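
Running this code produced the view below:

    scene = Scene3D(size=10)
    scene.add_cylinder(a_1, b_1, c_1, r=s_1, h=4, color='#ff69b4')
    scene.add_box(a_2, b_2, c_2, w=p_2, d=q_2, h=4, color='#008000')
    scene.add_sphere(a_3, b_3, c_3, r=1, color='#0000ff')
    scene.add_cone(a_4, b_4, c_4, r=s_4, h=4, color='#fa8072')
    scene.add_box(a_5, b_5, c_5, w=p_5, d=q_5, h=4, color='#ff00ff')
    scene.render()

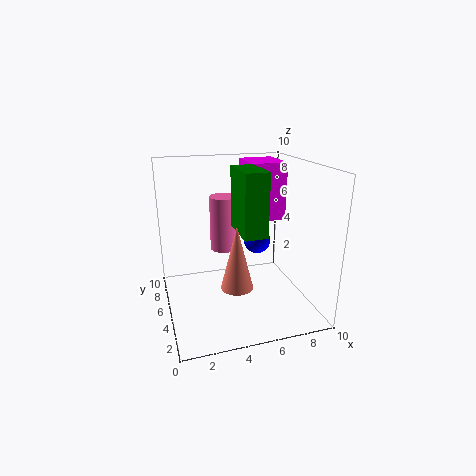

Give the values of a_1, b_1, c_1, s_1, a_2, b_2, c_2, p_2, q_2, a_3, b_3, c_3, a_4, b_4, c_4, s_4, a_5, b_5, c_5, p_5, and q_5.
a_1 = 4.5; b_1 = 7; c_1 = 3.5; s_1 = 1; a_2 = 4.5; b_2 = 2; c_2 = 6; p_2 = 1.5; q_2 = 3; a_3 = 7; b_3 = 6.5; c_3 = 4; a_4 = 4; b_4 = 2; c_4 = 3; s_4 = 1; a_5 = 6; b_5 = 5; c_5 = 6; p_5 = 2.5; q_5 = 3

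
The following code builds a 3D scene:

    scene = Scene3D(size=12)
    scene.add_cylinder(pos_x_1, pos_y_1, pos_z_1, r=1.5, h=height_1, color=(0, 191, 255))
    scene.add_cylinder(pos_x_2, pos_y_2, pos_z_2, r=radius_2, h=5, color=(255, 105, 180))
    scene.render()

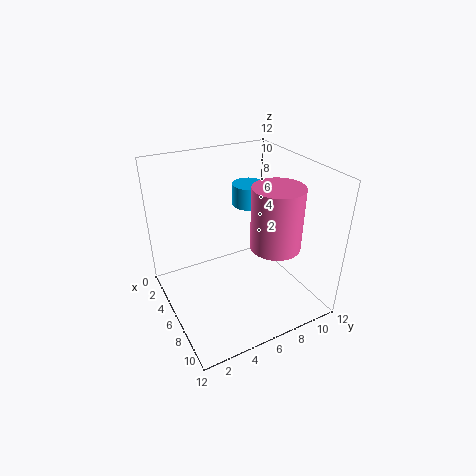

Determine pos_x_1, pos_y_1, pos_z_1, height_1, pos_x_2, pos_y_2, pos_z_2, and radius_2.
pos_x_1 = 2.5, pos_y_1 = 9, pos_z_1 = 7, height_1 = 2, pos_x_2 = 8.5, pos_y_2 = 8, pos_z_2 = 6, radius_2 = 2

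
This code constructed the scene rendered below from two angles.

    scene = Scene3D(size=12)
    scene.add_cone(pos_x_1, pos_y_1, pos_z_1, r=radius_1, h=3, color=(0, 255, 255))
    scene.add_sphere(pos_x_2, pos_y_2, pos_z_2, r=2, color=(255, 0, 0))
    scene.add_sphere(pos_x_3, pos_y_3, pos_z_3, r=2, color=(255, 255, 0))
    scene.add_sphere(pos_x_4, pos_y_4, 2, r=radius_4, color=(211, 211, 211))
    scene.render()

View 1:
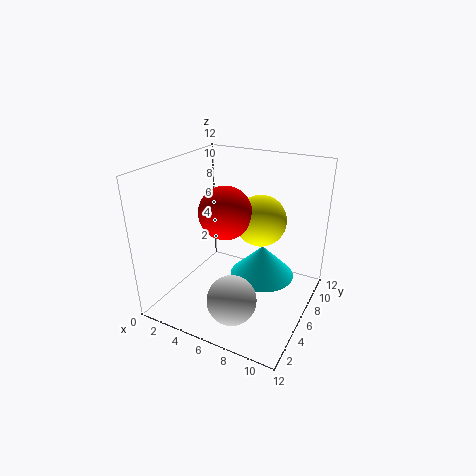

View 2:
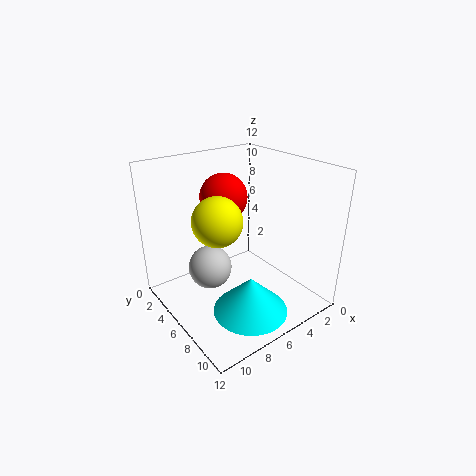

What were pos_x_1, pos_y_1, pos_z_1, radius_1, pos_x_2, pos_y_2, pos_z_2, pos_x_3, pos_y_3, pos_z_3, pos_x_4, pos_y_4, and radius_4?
pos_x_1 = 7, pos_y_1 = 9, pos_z_1 = 1, radius_1 = 3, pos_x_2 = 6, pos_y_2 = 4, pos_z_2 = 9, pos_x_3 = 8, pos_y_3 = 6, pos_z_3 = 8, pos_x_4 = 7, pos_y_4 = 3, radius_4 = 2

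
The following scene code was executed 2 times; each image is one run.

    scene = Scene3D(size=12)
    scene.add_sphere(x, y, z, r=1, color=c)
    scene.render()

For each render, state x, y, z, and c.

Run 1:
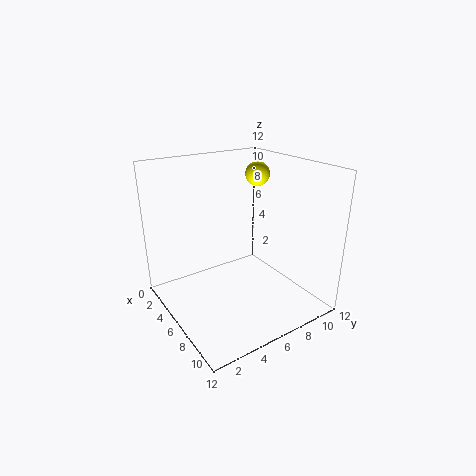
x = 5.5; y = 8.25; z = 11; c = 'yellow'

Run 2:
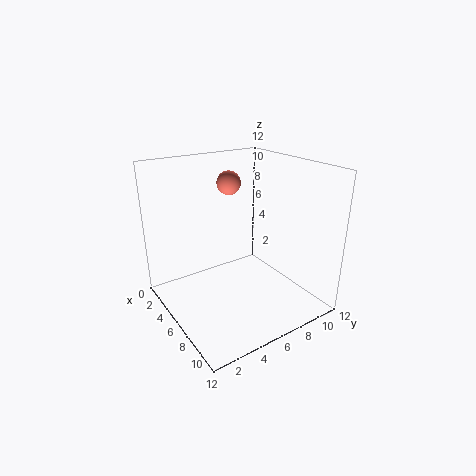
x = 4.25; y = 6.25; z = 10.25; c = 'salmon'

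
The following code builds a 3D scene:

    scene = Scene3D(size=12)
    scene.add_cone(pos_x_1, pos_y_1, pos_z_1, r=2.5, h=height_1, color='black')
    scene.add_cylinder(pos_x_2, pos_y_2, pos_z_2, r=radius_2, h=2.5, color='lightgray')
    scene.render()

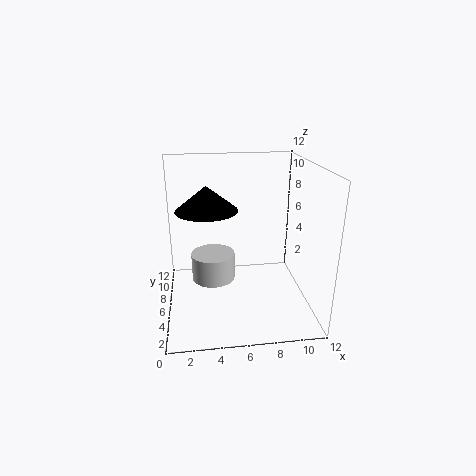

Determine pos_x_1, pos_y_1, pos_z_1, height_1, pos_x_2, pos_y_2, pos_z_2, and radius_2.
pos_x_1 = 3.5, pos_y_1 = 6, pos_z_1 = 8.5, height_1 = 2, pos_x_2 = 4, pos_y_2 = 8.5, pos_z_2 = 1, radius_2 = 2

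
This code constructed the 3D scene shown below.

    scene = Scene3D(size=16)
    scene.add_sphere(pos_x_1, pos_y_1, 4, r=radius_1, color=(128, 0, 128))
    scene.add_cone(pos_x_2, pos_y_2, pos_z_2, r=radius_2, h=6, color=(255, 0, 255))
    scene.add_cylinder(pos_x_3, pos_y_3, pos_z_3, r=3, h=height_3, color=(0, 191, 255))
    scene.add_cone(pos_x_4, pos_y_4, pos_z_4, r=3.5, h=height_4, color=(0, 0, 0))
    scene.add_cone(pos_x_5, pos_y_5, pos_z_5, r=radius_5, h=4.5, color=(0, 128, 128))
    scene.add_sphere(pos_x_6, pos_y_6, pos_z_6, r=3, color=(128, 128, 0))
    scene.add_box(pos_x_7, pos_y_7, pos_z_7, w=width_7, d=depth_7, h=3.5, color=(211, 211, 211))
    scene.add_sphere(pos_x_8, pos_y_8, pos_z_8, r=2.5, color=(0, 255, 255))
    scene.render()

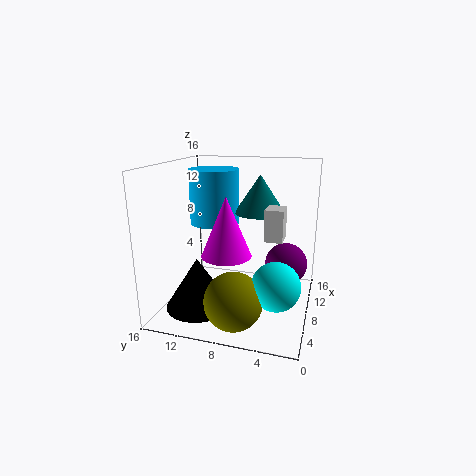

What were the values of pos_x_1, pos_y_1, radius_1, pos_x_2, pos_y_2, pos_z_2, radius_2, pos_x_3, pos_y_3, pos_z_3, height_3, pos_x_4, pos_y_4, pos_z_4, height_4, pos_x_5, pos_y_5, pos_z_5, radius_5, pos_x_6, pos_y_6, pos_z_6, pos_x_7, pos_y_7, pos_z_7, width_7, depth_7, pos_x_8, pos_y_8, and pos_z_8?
pos_x_1 = 11.5, pos_y_1 = 3, radius_1 = 2.5, pos_x_2 = 4, pos_y_2 = 8, pos_z_2 = 7.5, radius_2 = 2.5, pos_x_3 = 11.5, pos_y_3 = 12, pos_z_3 = 8.5, height_3 = 6.5, pos_x_4 = 4.5, pos_y_4 = 11.5, pos_z_4 = 1, height_4 = 5.5, pos_x_5 = 12, pos_y_5 = 6.5, pos_z_5 = 10, radius_5 = 3, pos_x_6 = 3, pos_y_6 = 7, pos_z_6 = 3, pos_x_7 = 7.5, pos_y_7 = 3, pos_z_7 = 8, width_7 = 2.5, depth_7 = 2, pos_x_8 = 4.5, pos_y_8 = 3, pos_z_8 = 4.5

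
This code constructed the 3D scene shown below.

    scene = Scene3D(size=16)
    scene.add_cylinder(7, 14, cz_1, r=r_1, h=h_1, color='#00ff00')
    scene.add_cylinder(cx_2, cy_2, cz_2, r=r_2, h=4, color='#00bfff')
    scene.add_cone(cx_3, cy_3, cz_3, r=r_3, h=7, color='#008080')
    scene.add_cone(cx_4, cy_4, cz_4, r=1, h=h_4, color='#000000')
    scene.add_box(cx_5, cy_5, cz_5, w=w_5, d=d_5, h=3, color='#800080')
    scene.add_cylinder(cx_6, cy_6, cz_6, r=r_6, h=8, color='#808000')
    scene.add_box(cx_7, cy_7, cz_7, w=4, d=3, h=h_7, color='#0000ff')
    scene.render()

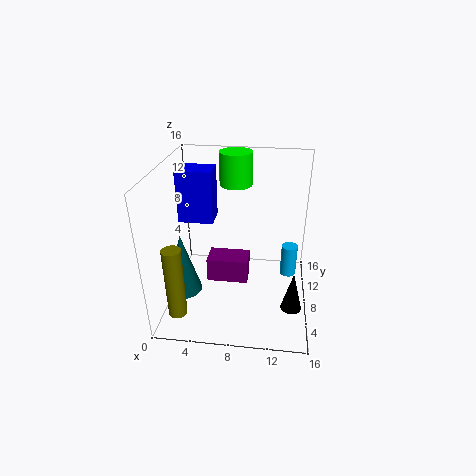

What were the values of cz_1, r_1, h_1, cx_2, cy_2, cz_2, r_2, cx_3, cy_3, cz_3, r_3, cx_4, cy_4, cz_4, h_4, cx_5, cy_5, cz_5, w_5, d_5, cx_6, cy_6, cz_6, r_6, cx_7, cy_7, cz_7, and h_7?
cz_1 = 12
r_1 = 2
h_1 = 4
cx_2 = 14
cy_2 = 12
cz_2 = 1
r_2 = 1
cx_3 = 2
cy_3 = 6
cz_3 = 2
r_3 = 2
cx_4 = 14
cy_4 = 2
cz_4 = 4
h_4 = 4
cx_5 = 4
cy_5 = 9
cz_5 = 1
w_5 = 5
d_5 = 3
cx_6 = 2
cy_6 = 3
cz_6 = 1
r_6 = 1
cx_7 = 1
cy_7 = 9
cz_7 = 9
h_7 = 6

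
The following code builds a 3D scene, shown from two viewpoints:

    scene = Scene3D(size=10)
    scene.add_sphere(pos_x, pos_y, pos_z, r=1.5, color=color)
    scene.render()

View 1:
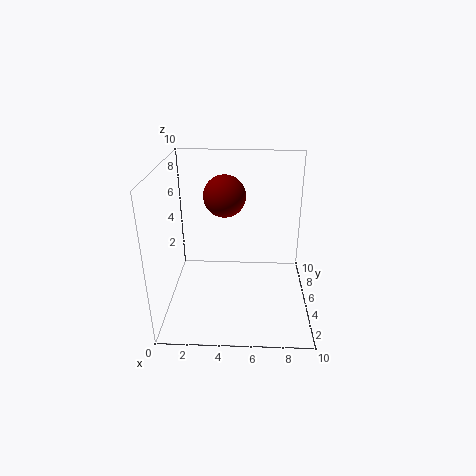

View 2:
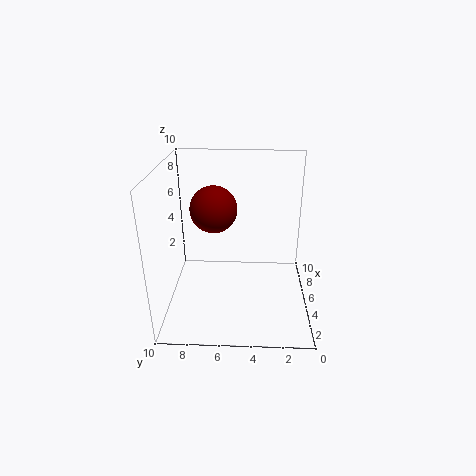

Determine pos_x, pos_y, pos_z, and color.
pos_x = 4; pos_y = 6.5; pos_z = 7.5; color = 'maroon'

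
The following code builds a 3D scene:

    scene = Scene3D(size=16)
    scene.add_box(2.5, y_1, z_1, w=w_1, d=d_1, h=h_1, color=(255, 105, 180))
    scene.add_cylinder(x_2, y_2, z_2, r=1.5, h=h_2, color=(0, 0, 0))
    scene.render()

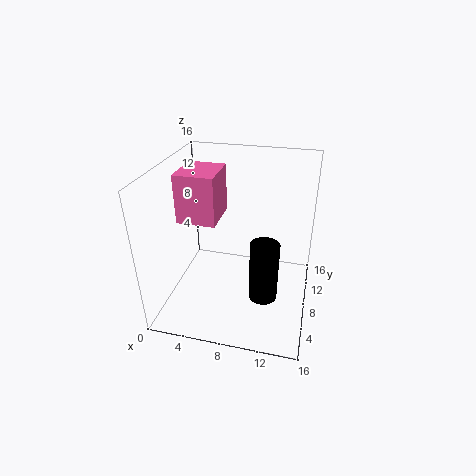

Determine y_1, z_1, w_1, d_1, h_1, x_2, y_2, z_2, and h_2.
y_1 = 4.5, z_1 = 11, w_1 = 4, d_1 = 4.5, h_1 = 5, x_2 = 11.5, y_2 = 5, z_2 = 3, h_2 = 6.5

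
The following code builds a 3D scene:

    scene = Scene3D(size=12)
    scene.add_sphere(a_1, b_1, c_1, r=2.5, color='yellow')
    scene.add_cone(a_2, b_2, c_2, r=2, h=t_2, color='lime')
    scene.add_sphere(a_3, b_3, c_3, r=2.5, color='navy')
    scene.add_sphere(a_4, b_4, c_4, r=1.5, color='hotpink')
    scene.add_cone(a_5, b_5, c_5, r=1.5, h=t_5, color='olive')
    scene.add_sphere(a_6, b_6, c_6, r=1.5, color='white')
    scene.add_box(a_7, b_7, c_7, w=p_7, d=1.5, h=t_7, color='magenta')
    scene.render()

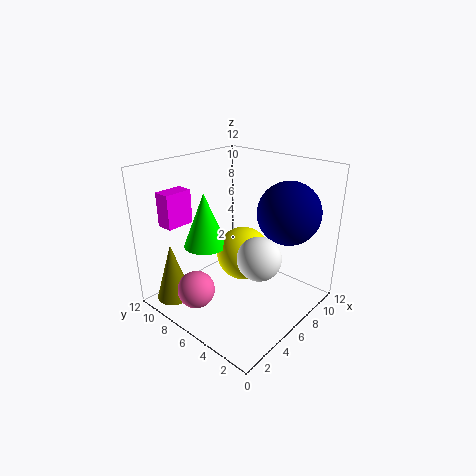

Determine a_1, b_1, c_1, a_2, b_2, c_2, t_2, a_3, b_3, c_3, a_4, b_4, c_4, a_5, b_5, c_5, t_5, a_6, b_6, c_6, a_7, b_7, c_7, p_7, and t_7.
a_1 = 8.5
b_1 = 7.5
c_1 = 3
a_2 = 6
b_2 = 10
c_2 = 4
t_2 = 5
a_3 = 8
b_3 = 2.5
c_3 = 8.5
a_4 = 2
b_4 = 7
c_4 = 2.5
a_5 = 2
b_5 = 10
c_5 = 0.5
t_5 = 5
a_6 = 3
b_6 = 1.5
c_6 = 7
a_7 = 2.5
b_7 = 10.5
c_7 = 6.5
p_7 = 2.5
t_7 = 3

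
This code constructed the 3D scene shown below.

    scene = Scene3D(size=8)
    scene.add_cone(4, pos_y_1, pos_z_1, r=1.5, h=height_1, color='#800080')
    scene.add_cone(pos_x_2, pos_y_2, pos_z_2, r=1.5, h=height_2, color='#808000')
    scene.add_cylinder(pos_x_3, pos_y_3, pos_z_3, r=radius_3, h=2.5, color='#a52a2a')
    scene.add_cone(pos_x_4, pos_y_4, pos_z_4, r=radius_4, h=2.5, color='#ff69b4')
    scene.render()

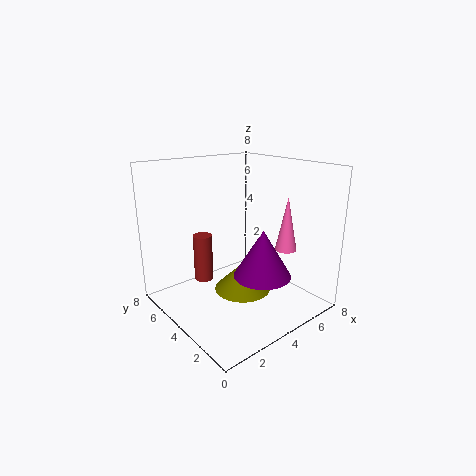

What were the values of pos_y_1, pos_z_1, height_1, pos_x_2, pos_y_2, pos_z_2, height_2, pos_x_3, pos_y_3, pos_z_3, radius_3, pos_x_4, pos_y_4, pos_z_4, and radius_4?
pos_y_1 = 2
pos_z_1 = 2.5
height_1 = 2.5
pos_x_2 = 3.5
pos_y_2 = 3
pos_z_2 = 1.5
height_2 = 1.5
pos_x_3 = 2
pos_y_3 = 4.5
pos_z_3 = 2
radius_3 = 0.5
pos_x_4 = 4
pos_y_4 = 0.5
pos_z_4 = 4.5
radius_4 = 0.5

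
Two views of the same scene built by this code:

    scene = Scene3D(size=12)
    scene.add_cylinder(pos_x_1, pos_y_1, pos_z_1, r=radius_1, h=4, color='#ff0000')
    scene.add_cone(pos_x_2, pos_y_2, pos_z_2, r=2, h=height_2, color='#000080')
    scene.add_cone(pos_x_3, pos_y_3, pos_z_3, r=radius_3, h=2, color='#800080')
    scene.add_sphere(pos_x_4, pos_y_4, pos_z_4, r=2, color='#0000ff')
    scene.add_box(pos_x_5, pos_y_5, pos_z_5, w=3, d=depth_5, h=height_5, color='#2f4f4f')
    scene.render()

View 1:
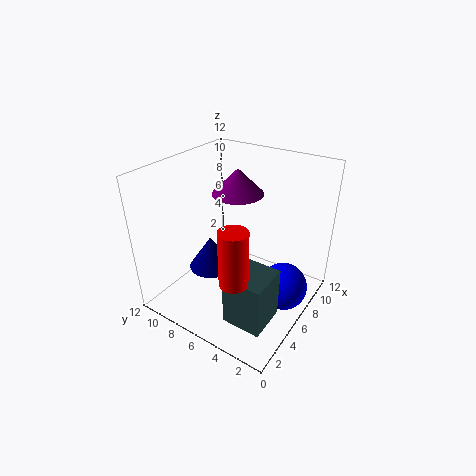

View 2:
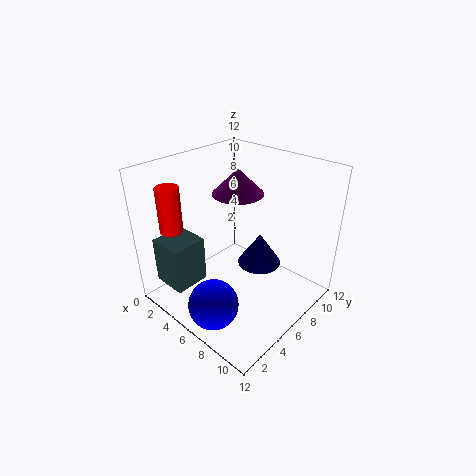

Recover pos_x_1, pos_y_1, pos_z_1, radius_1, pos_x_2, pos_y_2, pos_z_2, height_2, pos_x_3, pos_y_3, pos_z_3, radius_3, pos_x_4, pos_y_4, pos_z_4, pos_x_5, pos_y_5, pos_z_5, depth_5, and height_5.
pos_x_1 = 1; pos_y_1 = 3; pos_z_1 = 6; radius_1 = 1; pos_x_2 = 6; pos_y_2 = 9; pos_z_2 = 2; height_2 = 3; pos_x_3 = 6; pos_y_3 = 6; pos_z_3 = 10; radius_3 = 2; pos_x_4 = 7; pos_y_4 = 2; pos_z_4 = 2; pos_x_5 = 1; pos_y_5 = 1; pos_z_5 = 2; depth_5 = 3; height_5 = 4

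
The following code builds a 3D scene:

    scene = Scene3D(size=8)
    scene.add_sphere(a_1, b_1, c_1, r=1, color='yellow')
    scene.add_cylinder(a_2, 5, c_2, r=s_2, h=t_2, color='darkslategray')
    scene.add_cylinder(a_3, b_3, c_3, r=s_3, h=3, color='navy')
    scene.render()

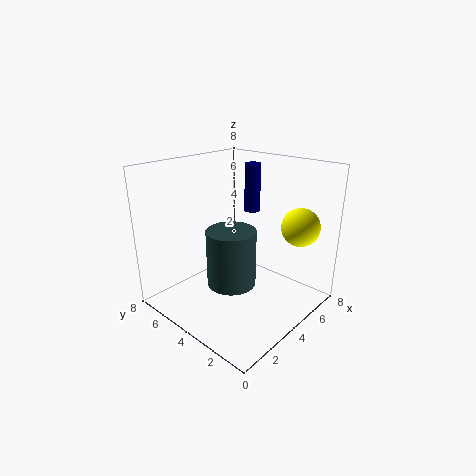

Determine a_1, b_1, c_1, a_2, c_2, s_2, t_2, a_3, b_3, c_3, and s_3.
a_1 = 5.5; b_1 = 1; c_1 = 5; a_2 = 4.5; c_2 = 0.5; s_2 = 1.5; t_2 = 3.5; a_3 = 7; b_3 = 5.5; c_3 = 4.5; s_3 = 0.5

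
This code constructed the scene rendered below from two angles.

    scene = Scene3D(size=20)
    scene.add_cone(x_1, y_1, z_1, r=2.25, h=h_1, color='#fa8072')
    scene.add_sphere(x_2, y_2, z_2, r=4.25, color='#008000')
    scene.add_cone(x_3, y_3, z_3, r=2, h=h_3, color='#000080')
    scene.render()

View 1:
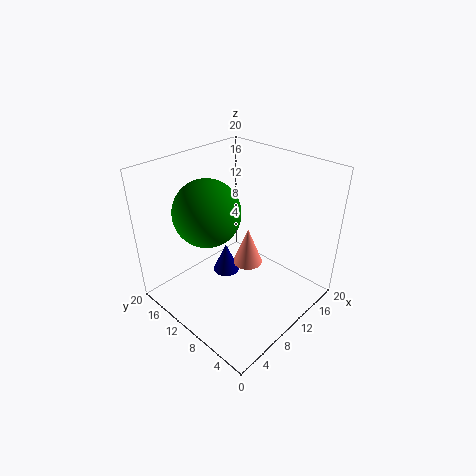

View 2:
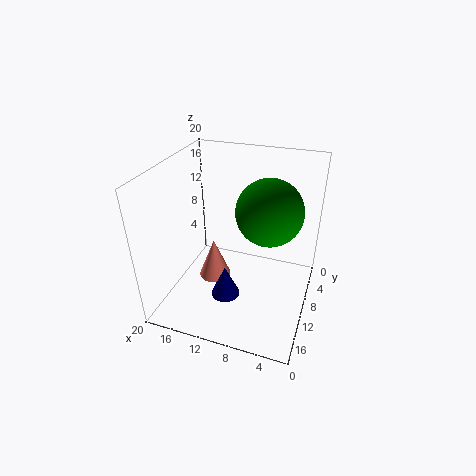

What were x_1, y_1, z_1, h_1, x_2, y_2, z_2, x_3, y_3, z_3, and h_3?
x_1 = 13.25, y_1 = 11, z_1 = 3.75, h_1 = 5.75, x_2 = 5.5, y_2 = 11, z_2 = 15.25, x_3 = 10.75, y_3 = 13.25, z_3 = 2.5, h_3 = 4.5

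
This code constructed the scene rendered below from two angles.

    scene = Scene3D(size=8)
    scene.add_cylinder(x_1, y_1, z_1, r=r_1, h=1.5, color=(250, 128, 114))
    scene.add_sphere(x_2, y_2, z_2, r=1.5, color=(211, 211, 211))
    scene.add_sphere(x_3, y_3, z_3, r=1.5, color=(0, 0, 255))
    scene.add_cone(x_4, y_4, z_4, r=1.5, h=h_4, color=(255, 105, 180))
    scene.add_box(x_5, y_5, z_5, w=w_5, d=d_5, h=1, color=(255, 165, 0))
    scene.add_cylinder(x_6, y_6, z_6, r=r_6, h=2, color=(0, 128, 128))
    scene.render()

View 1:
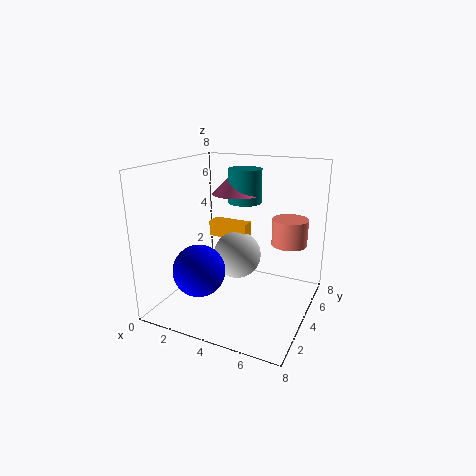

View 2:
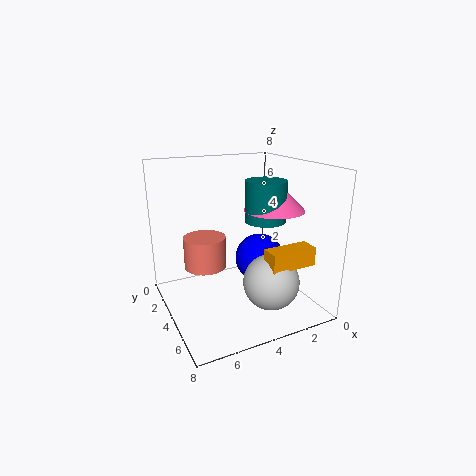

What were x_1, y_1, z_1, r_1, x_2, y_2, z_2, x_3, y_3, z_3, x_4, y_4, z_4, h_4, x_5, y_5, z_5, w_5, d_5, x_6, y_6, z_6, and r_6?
x_1 = 6.5; y_1 = 5.5; z_1 = 3.5; r_1 = 1; x_2 = 3; y_2 = 6; z_2 = 2; x_3 = 2; y_3 = 3; z_3 = 2; x_4 = 3; y_4 = 6; z_4 = 6; h_4 = 1.5; x_5 = 1; y_5 = 6; z_5 = 3; w_5 = 2.5; d_5 = 1; x_6 = 3.5; y_6 = 6; z_6 = 5.5; r_6 = 1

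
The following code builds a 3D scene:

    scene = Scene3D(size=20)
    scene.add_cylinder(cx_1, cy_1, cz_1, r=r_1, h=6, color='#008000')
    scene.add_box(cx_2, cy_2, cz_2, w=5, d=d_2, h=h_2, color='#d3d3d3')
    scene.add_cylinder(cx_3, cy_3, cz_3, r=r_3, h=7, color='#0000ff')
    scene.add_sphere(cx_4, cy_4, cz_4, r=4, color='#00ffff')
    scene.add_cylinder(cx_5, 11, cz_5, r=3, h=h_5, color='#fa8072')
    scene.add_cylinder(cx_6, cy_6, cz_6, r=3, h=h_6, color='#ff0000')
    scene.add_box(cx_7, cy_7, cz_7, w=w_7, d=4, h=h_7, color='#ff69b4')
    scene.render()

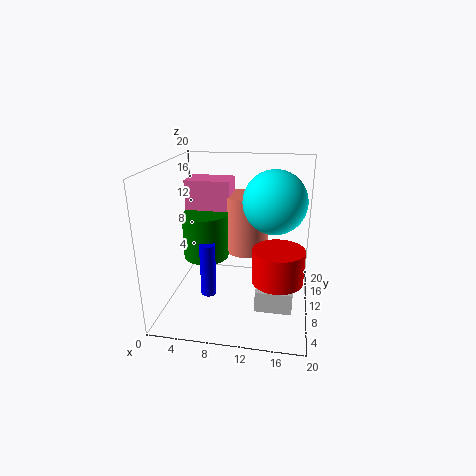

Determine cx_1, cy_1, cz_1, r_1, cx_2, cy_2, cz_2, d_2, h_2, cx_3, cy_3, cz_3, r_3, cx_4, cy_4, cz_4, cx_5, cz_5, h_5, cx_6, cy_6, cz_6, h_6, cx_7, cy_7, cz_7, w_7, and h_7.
cx_1 = 6
cy_1 = 8
cz_1 = 8
r_1 = 3
cx_2 = 13
cy_2 = 6
cz_2 = 1
d_2 = 6
h_2 = 3
cx_3 = 7
cy_3 = 5
cz_3 = 4
r_3 = 1
cx_4 = 15
cy_4 = 8
cz_4 = 16
cx_5 = 11
cz_5 = 8
h_5 = 8
cx_6 = 16
cy_6 = 3
cz_6 = 8
h_6 = 4
cx_7 = 3
cy_7 = 9
cz_7 = 9
w_7 = 6
h_7 = 9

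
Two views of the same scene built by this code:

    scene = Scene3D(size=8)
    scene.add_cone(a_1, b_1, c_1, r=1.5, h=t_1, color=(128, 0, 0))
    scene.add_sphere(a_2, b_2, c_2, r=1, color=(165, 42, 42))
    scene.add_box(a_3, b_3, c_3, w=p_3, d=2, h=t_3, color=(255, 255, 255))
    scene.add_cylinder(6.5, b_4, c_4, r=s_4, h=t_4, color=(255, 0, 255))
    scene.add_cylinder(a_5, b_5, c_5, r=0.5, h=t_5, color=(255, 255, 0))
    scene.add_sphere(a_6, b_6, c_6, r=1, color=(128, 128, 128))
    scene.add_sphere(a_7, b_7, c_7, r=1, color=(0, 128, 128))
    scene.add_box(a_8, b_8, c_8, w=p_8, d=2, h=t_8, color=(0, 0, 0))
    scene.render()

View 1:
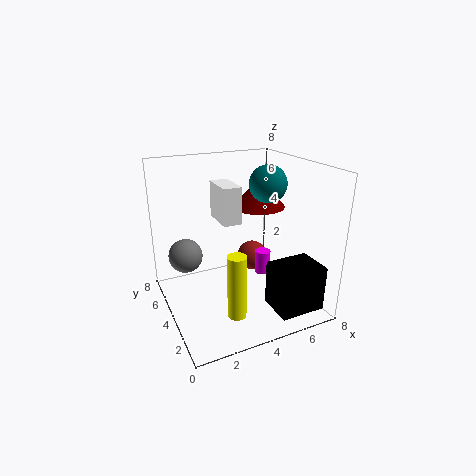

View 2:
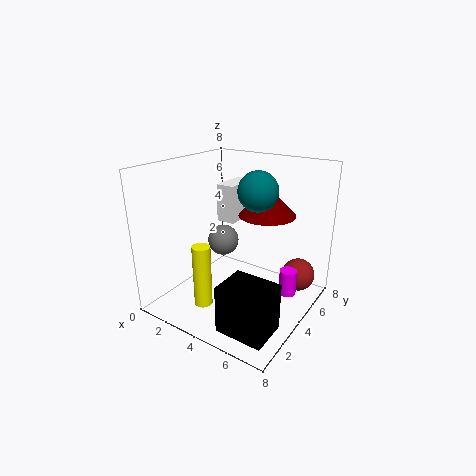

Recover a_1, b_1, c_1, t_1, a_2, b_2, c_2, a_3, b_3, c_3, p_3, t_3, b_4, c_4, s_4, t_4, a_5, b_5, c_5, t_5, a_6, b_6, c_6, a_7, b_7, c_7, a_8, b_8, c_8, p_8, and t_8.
a_1 = 5.5; b_1 = 4.5; c_1 = 5.5; t_1 = 1.5; a_2 = 6.5; b_2 = 7; c_2 = 1; a_3 = 3; b_3 = 3.5; c_3 = 5; p_3 = 1; t_3 = 2; b_4 = 5.5; c_4 = 0.5; s_4 = 0.5; t_4 = 1.5; a_5 = 3; b_5 = 2; c_5 = 0.5; t_5 = 3.5; a_6 = 1.5; b_6 = 6; c_6 = 2.5; a_7 = 5.5; b_7 = 3.5; c_7 = 7; a_8 = 5; b_8 = 0.5; c_8 = 0.5; p_8 = 2.5; t_8 = 2.5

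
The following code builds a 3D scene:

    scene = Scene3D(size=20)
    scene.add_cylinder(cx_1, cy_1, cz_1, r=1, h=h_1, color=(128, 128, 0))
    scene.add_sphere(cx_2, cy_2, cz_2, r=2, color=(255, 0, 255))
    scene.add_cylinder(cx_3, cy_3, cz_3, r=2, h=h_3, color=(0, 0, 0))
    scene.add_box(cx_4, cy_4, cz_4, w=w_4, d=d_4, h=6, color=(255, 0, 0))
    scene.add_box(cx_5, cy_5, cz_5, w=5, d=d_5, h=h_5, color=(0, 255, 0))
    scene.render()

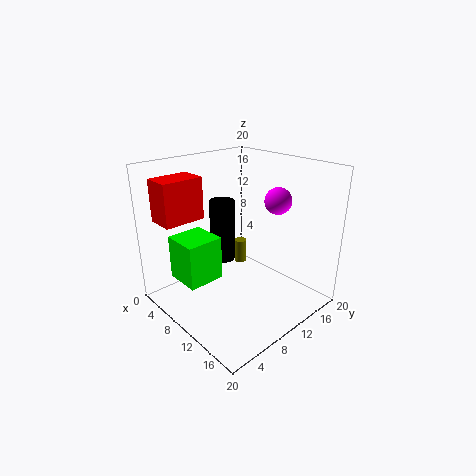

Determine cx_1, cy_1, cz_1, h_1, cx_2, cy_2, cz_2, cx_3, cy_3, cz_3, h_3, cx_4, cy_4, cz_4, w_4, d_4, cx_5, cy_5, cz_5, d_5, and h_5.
cx_1 = 3, cy_1 = 17, cz_1 = 1, h_1 = 4, cx_2 = 11, cy_2 = 17, cz_2 = 14, cx_3 = 3, cy_3 = 13, cz_3 = 3, h_3 = 10, cx_4 = 1, cy_4 = 2, cz_4 = 12, w_4 = 4, d_4 = 6, cx_5 = 5, cy_5 = 2, cz_5 = 5, d_5 = 5, h_5 = 6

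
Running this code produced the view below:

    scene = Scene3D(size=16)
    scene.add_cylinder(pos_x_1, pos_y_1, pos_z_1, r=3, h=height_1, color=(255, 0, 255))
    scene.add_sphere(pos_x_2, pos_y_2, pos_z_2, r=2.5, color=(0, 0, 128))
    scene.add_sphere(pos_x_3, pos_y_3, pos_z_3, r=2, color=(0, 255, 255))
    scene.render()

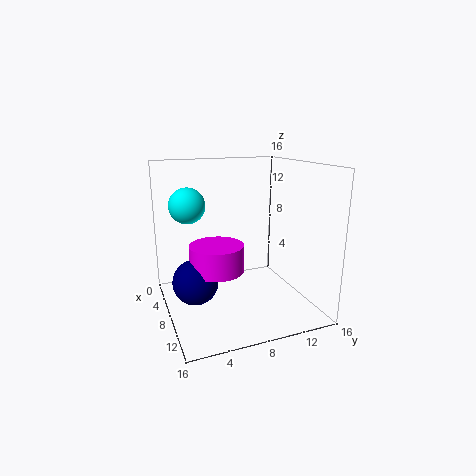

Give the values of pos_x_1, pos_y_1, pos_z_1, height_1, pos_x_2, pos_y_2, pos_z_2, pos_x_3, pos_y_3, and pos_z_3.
pos_x_1 = 8; pos_y_1 = 5.5; pos_z_1 = 4.5; height_1 = 3; pos_x_2 = 8; pos_y_2 = 3; pos_z_2 = 3.5; pos_x_3 = 5.5; pos_y_3 = 3; pos_z_3 = 11.5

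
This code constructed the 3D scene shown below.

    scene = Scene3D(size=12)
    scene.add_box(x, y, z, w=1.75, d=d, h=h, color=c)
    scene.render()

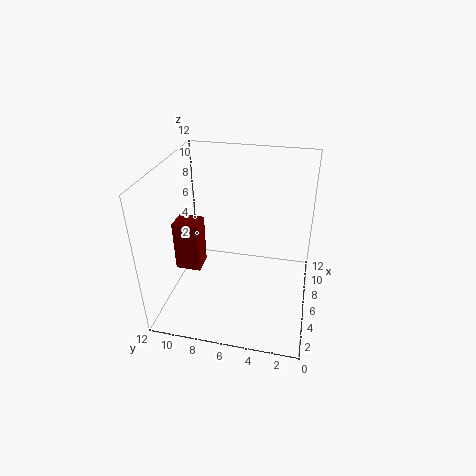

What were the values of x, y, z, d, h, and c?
x = 3.25, y = 8.5, z = 4.25, d = 2, h = 4, c = 'maroon'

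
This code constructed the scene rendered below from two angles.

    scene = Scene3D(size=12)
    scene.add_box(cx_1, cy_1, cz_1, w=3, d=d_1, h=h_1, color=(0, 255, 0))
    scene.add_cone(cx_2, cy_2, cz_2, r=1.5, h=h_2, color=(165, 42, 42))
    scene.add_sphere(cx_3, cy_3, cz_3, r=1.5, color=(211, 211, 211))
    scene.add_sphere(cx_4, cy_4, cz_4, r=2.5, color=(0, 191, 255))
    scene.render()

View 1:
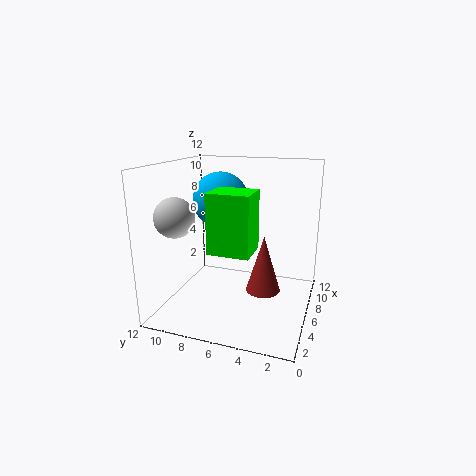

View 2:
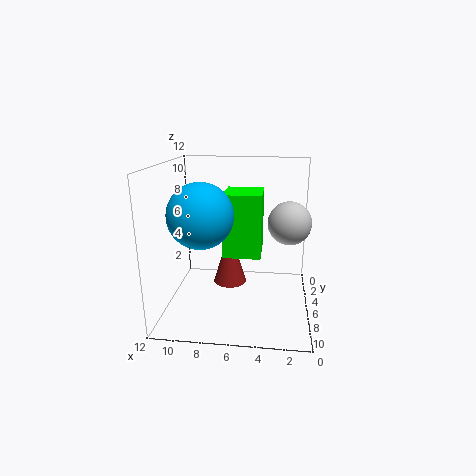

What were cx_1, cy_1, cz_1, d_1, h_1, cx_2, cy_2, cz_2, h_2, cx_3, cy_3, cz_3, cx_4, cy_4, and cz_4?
cx_1 = 4, cy_1 = 4.5, cz_1 = 5, d_1 = 3.5, h_1 = 5, cx_2 = 7, cy_2 = 4, cz_2 = 1, h_2 = 5, cx_3 = 2, cy_3 = 9.5, cz_3 = 8.5, cx_4 = 8.5, cy_4 = 8.5, cz_4 = 8.5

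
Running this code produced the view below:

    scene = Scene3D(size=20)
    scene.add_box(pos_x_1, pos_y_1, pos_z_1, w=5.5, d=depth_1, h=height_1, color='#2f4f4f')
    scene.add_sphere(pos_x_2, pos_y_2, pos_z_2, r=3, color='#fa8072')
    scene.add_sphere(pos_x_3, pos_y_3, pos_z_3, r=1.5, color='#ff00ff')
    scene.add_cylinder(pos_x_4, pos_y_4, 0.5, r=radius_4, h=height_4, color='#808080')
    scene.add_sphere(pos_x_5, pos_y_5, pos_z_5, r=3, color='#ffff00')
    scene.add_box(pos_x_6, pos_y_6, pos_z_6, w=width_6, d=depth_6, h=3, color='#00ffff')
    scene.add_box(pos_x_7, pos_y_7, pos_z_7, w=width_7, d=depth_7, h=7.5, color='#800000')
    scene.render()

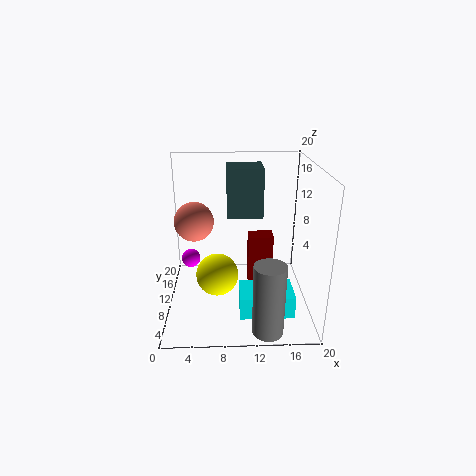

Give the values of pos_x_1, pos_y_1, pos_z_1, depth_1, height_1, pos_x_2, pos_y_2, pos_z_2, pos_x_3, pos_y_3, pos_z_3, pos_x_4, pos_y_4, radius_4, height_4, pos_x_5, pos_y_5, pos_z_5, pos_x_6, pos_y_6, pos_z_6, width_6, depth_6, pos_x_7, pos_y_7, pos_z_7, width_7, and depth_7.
pos_x_1 = 8.5
pos_y_1 = 14.5
pos_z_1 = 11
depth_1 = 5.5
height_1 = 7.5
pos_x_2 = 3.5
pos_y_2 = 15
pos_z_2 = 10.5
pos_x_3 = 2.5
pos_y_3 = 16.5
pos_z_3 = 3.5
pos_x_4 = 13.5
pos_y_4 = 2
radius_4 = 2
height_4 = 9.5
pos_x_5 = 7
pos_y_5 = 9.5
pos_z_5 = 4.5
pos_x_6 = 10
pos_y_6 = 2.5
pos_z_6 = 2
width_6 = 7
depth_6 = 4.5
pos_x_7 = 11.5
pos_y_7 = 10
pos_z_7 = 2.5
width_7 = 3.5
depth_7 = 2.5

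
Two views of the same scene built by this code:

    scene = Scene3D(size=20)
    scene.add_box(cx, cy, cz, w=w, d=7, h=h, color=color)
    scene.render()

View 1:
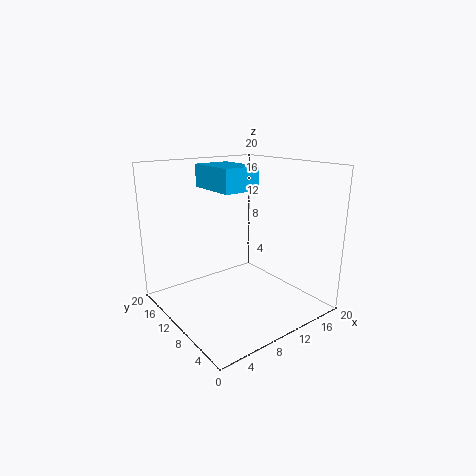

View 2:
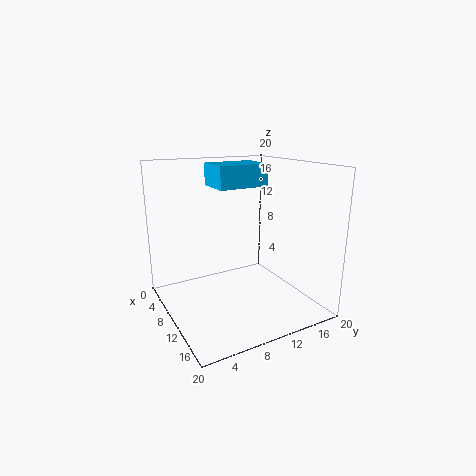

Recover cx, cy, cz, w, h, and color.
cx = 6; cy = 7; cz = 17; w = 5; h = 3; color = 'deepskyblue'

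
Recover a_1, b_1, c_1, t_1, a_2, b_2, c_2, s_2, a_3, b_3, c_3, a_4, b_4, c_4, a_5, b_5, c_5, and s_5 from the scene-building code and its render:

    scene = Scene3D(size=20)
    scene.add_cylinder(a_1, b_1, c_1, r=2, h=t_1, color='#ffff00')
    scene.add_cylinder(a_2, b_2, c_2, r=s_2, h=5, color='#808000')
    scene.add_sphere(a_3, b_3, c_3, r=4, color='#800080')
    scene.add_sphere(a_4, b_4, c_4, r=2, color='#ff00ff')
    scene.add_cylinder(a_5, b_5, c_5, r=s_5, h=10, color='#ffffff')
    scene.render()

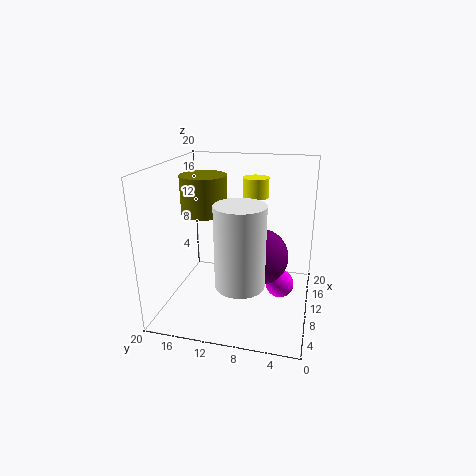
a_1 = 17; b_1 = 9; c_1 = 14; t_1 = 3; a_2 = 8; b_2 = 14; c_2 = 14; s_2 = 3; a_3 = 11; b_3 = 7; c_3 = 7; a_4 = 11; b_4 = 4; c_4 = 3; a_5 = 3; b_5 = 8; c_5 = 7; s_5 = 3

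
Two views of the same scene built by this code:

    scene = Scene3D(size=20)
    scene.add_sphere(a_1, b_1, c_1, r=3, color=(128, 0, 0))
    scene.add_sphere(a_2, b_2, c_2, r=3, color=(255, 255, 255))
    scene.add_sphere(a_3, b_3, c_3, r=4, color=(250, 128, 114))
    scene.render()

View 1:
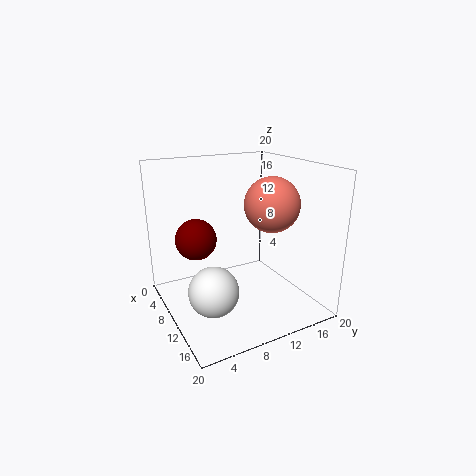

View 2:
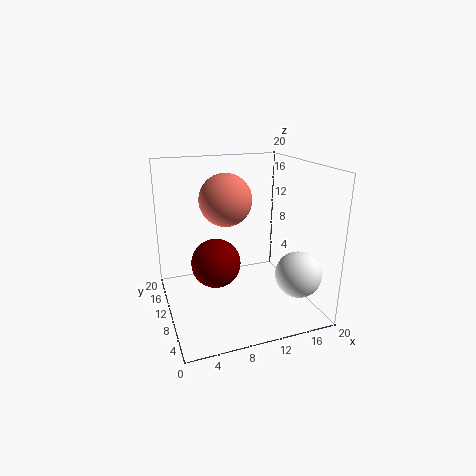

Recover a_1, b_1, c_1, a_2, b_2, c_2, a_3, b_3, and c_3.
a_1 = 5.5; b_1 = 5.5; c_1 = 9; a_2 = 16; b_2 = 3.5; c_2 = 6.5; a_3 = 10; b_3 = 15.5; c_3 = 14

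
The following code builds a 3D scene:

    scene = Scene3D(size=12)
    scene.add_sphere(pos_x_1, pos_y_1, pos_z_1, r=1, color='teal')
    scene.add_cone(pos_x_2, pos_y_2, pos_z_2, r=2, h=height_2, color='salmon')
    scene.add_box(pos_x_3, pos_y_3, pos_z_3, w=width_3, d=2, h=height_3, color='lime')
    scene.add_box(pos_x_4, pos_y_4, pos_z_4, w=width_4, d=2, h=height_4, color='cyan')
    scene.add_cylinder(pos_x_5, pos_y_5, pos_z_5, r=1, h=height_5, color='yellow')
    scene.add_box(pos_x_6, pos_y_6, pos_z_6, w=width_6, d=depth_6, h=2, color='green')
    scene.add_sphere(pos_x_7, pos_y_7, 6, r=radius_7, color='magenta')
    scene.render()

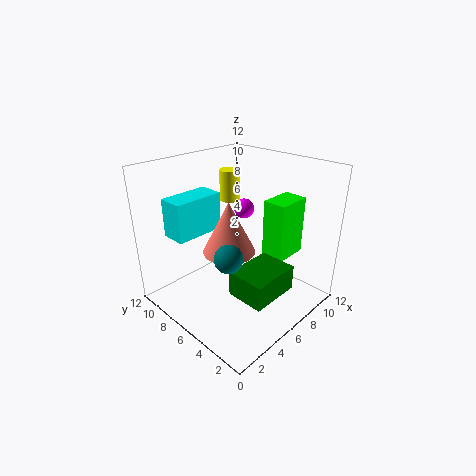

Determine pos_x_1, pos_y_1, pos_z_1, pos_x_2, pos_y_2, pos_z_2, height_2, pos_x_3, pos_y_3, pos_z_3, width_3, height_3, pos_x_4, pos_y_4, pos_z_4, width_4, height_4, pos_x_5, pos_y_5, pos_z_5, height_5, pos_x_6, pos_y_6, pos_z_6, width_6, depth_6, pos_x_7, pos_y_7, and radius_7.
pos_x_1 = 2
pos_y_1 = 3
pos_z_1 = 7
pos_x_2 = 4
pos_y_2 = 5
pos_z_2 = 6
height_2 = 4
pos_x_3 = 8
pos_y_3 = 3
pos_z_3 = 4
width_3 = 3
height_3 = 5
pos_x_4 = 1
pos_y_4 = 7
pos_z_4 = 7
width_4 = 4
height_4 = 3
pos_x_5 = 10
pos_y_5 = 11
pos_z_5 = 7
height_5 = 3
pos_x_6 = 3
pos_y_6 = 1
pos_z_6 = 3
width_6 = 4
depth_6 = 3
pos_x_7 = 11
pos_y_7 = 10
radius_7 = 1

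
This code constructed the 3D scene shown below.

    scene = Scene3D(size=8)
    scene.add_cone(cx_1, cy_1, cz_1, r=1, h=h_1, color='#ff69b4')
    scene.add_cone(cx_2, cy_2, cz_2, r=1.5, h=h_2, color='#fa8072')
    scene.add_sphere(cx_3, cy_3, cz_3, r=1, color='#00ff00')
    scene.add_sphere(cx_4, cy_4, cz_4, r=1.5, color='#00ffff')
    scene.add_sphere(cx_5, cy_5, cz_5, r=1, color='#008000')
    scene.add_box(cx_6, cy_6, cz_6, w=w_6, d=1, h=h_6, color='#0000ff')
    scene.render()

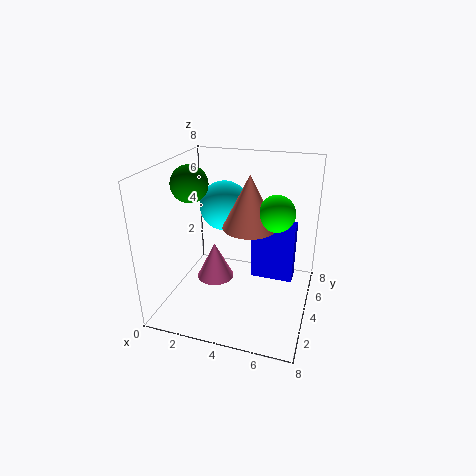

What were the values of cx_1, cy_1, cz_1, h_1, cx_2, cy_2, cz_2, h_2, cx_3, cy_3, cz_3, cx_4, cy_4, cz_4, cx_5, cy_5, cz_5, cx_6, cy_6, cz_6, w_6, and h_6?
cx_1 = 3; cy_1 = 3; cz_1 = 2; h_1 = 2; cx_2 = 4.5; cy_2 = 4.5; cz_2 = 4.5; h_2 = 3; cx_3 = 6; cy_3 = 4.5; cz_3 = 5.5; cx_4 = 2.5; cy_4 = 6; cz_4 = 5; cx_5 = 1.5; cy_5 = 3.5; cz_5 = 7; cx_6 = 4.5; cy_6 = 5; cz_6 = 1; w_6 = 2.5; h_6 = 3.5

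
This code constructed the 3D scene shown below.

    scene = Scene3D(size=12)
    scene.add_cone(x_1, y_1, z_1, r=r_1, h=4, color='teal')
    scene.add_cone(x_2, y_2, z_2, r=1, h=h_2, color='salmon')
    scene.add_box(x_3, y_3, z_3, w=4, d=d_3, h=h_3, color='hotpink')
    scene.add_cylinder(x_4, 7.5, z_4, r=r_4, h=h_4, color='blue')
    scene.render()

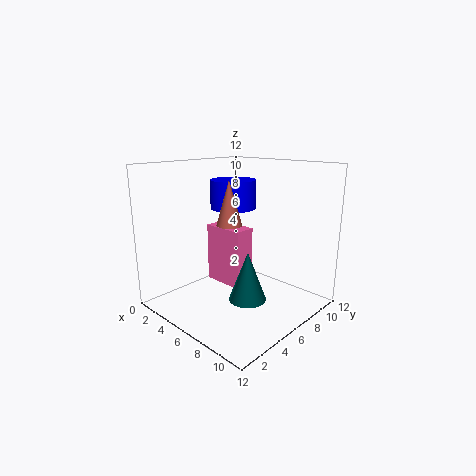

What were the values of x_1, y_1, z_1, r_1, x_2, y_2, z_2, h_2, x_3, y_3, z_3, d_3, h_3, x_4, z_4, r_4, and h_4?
x_1 = 8
y_1 = 5
z_1 = 1.5
r_1 = 1.5
x_2 = 6.5
y_2 = 4.5
z_2 = 7.5
h_2 = 3.5
x_3 = 1
y_3 = 7
z_3 = 0.5
d_3 = 2
h_3 = 5.5
x_4 = 4
z_4 = 8
r_4 = 2
h_4 = 2.5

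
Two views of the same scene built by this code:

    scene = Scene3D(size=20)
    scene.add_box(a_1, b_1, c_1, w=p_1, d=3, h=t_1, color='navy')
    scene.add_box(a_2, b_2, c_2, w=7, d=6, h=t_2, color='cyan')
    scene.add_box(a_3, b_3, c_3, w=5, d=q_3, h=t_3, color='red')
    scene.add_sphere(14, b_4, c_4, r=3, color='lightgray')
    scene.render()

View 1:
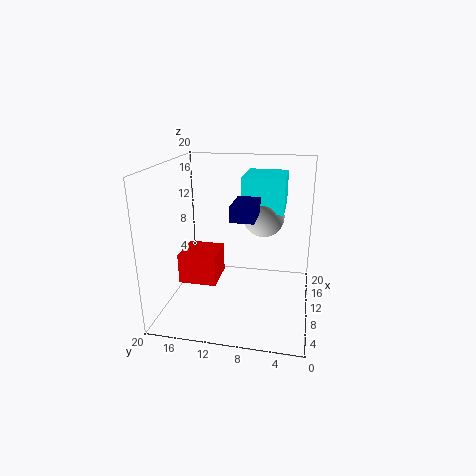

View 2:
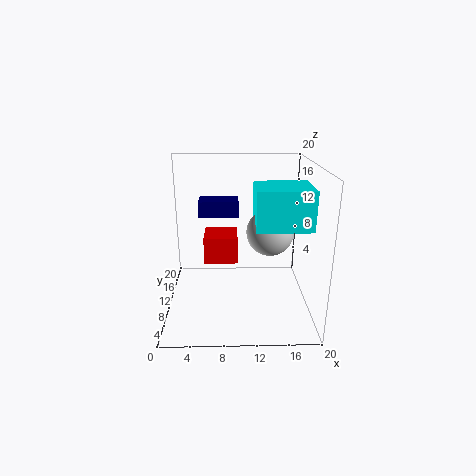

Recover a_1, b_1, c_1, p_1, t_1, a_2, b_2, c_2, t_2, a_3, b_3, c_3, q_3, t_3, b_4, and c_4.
a_1 = 5
b_1 = 7
c_1 = 14
p_1 = 5
t_1 = 2
a_2 = 12
b_2 = 4
c_2 = 13
t_2 = 5
a_3 = 5
b_3 = 12
c_3 = 5
q_3 = 5
t_3 = 4
b_4 = 7
c_4 = 12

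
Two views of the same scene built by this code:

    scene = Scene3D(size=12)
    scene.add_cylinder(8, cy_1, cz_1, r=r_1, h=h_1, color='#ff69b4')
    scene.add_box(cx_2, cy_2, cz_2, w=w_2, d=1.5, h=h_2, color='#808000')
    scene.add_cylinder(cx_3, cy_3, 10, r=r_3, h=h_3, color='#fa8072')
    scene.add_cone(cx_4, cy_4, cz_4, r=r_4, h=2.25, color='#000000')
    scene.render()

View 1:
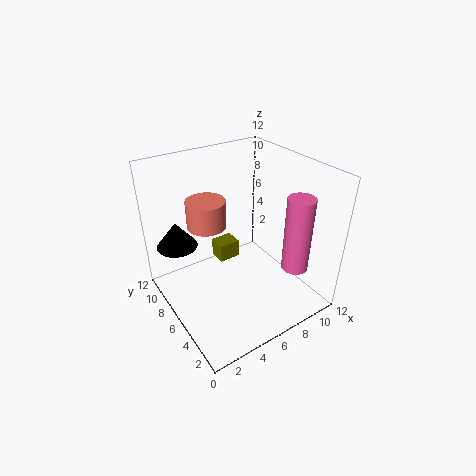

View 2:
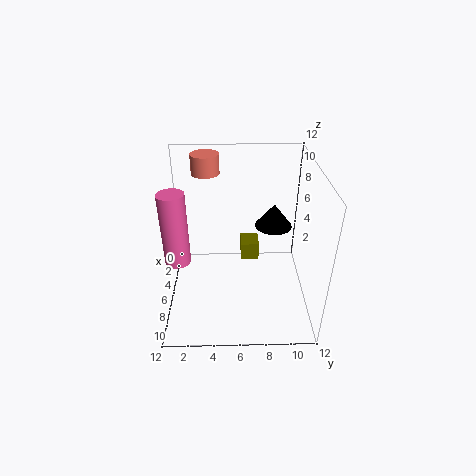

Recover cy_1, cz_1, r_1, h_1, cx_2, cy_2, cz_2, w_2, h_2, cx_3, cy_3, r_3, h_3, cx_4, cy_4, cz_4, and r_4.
cy_1 = 1.25
cz_1 = 5.25
r_1 = 1
h_1 = 5.75
cx_2 = 4.5
cy_2 = 6.25
cz_2 = 4
w_2 = 1.75
h_2 = 1.5
cx_3 = 1.75
cy_3 = 3.25
r_3 = 1.25
h_3 = 1.75
cx_4 = 2
cy_4 = 9.5
cz_4 = 4.75
r_4 = 1.75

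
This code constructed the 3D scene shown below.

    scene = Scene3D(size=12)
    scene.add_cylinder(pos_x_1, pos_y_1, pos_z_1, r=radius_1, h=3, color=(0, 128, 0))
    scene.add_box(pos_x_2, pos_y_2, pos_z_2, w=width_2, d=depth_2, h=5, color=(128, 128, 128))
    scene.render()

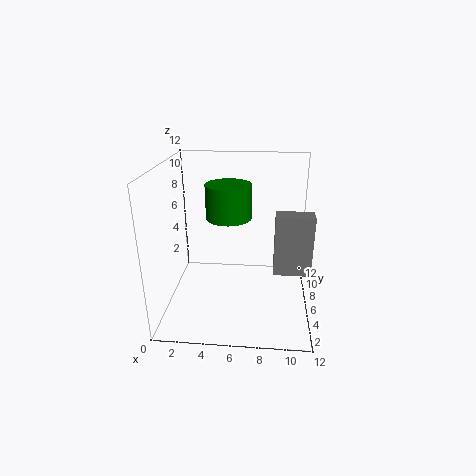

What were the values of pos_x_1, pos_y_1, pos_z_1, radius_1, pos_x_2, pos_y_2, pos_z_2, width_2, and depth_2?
pos_x_1 = 5, pos_y_1 = 8, pos_z_1 = 7, radius_1 = 2, pos_x_2 = 9, pos_y_2 = 4.5, pos_z_2 = 3.5, width_2 = 3, depth_2 = 1.5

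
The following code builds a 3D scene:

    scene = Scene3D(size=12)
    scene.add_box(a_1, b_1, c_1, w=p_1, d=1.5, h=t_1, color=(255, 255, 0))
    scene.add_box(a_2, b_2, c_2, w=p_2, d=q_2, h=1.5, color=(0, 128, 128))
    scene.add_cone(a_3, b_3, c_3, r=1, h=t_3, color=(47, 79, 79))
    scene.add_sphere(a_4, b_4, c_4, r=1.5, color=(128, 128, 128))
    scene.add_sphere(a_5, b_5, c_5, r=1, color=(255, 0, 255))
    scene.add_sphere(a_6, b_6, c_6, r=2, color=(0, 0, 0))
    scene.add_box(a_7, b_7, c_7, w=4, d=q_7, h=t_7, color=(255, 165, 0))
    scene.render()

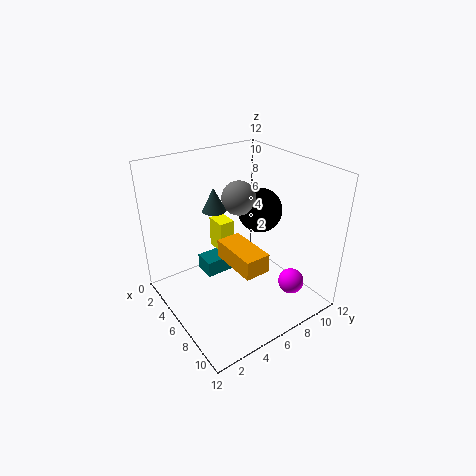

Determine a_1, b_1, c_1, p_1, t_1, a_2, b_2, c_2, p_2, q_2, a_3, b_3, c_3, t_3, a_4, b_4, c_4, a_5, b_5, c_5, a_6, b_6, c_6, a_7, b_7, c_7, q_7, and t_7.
a_1 = 0.5, b_1 = 6.5, c_1 = 2.5, p_1 = 2, t_1 = 3, a_2 = 1.5, b_2 = 4.5, c_2 = 1, p_2 = 2, q_2 = 3, a_3 = 4, b_3 = 5, c_3 = 8, t_3 = 2, a_4 = 4, b_4 = 7.5, c_4 = 8.5, a_5 = 10.5, b_5 = 8, c_5 = 3.5, a_6 = 4.5, b_6 = 9.5, c_6 = 7, a_7 = 6, b_7 = 4, c_7 = 5, q_7 = 2, t_7 = 1.5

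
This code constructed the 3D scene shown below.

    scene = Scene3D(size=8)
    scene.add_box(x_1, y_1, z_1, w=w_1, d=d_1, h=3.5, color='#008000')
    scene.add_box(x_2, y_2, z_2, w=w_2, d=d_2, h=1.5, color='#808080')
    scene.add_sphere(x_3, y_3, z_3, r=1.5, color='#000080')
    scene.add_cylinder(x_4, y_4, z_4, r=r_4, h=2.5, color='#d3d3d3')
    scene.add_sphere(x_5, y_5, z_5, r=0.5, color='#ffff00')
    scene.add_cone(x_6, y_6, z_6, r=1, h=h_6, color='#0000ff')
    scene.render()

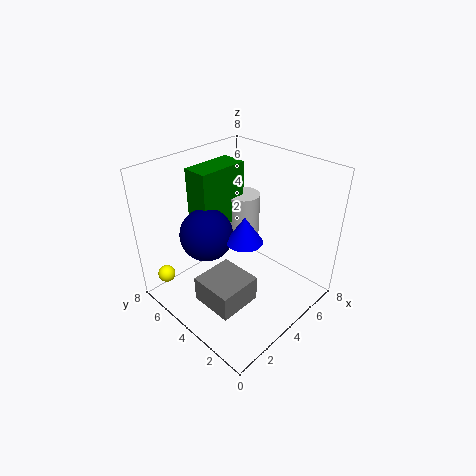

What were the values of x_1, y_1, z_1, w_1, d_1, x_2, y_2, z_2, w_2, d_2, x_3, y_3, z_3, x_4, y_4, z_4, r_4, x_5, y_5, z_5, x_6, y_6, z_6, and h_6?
x_1 = 3
y_1 = 5.5
z_1 = 4
w_1 = 3
d_1 = 1.5
x_2 = 1.5
y_2 = 2.5
z_2 = 0.5
w_2 = 2.5
d_2 = 2.5
x_3 = 3
y_3 = 5.5
z_3 = 4
x_4 = 6
y_4 = 5.5
z_4 = 3
r_4 = 1
x_5 = 1
y_5 = 7
z_5 = 1.5
x_6 = 4
y_6 = 3.5
z_6 = 4
h_6 = 1.5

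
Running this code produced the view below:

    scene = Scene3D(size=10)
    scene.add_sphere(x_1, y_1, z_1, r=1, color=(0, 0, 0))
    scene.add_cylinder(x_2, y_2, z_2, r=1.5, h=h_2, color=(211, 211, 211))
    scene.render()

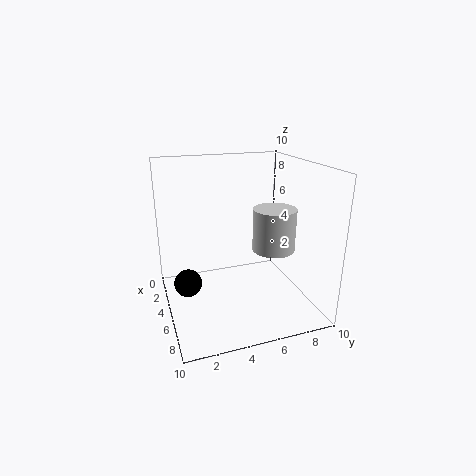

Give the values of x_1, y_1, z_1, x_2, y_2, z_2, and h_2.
x_1 = 4; y_1 = 1.5; z_1 = 1.5; x_2 = 5.5; y_2 = 7.5; z_2 = 4; h_2 = 3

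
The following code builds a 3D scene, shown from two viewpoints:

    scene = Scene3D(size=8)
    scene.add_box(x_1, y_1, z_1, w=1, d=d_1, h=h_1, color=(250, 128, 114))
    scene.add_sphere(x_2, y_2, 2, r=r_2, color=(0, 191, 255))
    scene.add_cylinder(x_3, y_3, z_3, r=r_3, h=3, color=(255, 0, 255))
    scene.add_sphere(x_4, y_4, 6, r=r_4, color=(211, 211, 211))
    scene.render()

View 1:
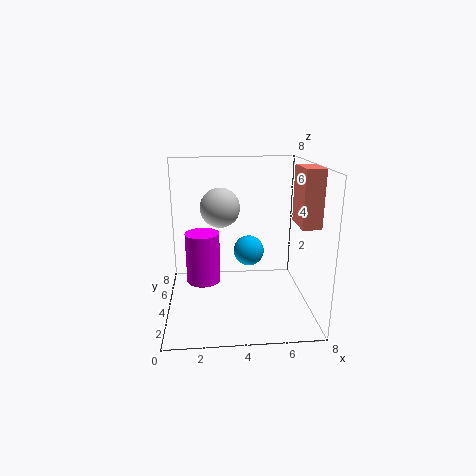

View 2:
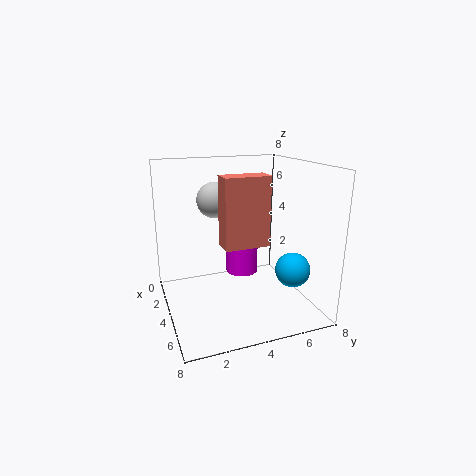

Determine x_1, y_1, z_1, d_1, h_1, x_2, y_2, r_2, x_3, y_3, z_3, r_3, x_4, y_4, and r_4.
x_1 = 7
y_1 = 2
z_1 = 5
d_1 = 2
h_1 = 3
x_2 = 5
y_2 = 7
r_2 = 1
x_3 = 2
y_3 = 5
z_3 = 1
r_3 = 1
x_4 = 3
y_4 = 3
r_4 = 1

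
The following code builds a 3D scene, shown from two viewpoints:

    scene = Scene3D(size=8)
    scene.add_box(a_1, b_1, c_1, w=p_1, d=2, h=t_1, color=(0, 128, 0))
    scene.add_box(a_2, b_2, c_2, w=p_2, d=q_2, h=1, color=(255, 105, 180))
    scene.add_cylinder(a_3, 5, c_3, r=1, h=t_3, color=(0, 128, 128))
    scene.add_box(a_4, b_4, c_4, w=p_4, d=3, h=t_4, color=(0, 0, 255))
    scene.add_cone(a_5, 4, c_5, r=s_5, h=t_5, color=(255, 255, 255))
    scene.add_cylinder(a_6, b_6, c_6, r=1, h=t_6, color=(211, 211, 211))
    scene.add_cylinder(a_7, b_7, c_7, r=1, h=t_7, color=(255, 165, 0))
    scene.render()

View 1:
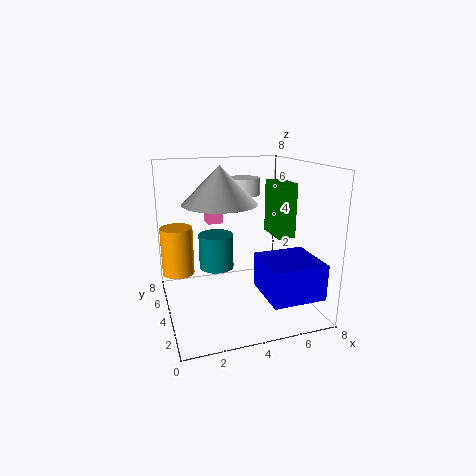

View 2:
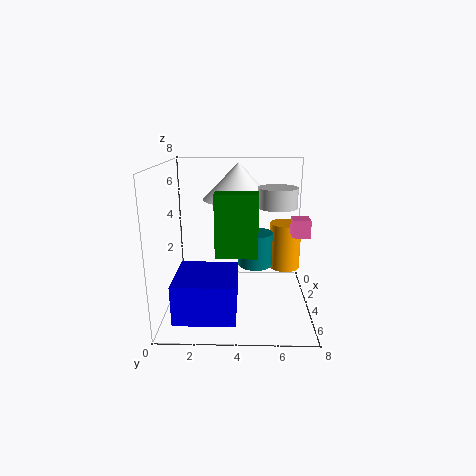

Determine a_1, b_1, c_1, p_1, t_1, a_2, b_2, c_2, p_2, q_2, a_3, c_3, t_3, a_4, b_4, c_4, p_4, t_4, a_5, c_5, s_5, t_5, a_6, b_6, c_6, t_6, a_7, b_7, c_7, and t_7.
a_1 = 6, b_1 = 3, c_1 = 4, p_1 = 1, t_1 = 3, a_2 = 3, b_2 = 7, c_2 = 4, p_2 = 1, q_2 = 1, a_3 = 3, c_3 = 2, t_3 = 2, a_4 = 5, b_4 = 1, c_4 = 1, p_4 = 3, t_4 = 2, a_5 = 3, c_5 = 6, s_5 = 2, t_5 = 2, a_6 = 5, b_6 = 6, c_6 = 6, t_6 = 1, a_7 = 1, b_7 = 7, c_7 = 1, t_7 = 3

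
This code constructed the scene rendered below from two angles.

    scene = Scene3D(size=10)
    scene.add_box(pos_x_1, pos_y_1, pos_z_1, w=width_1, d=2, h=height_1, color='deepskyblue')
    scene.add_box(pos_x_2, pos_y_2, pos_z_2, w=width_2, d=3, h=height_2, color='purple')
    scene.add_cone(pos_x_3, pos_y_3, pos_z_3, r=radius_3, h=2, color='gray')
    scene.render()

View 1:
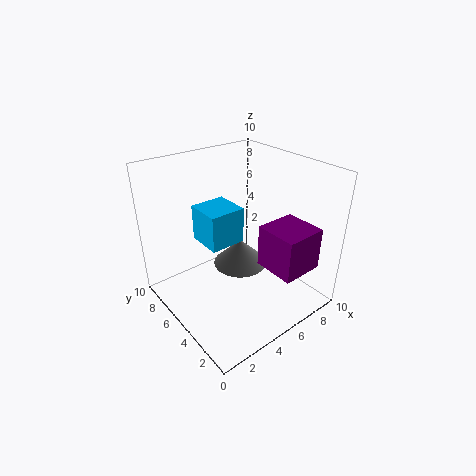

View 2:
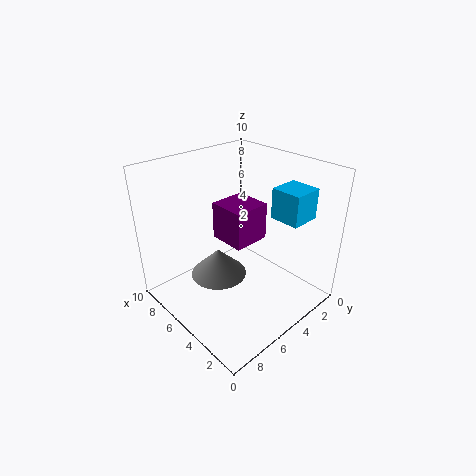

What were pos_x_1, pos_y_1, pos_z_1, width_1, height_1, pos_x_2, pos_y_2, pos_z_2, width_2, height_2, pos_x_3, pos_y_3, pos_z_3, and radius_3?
pos_x_1 = 1
pos_y_1 = 2
pos_z_1 = 7
width_1 = 2
height_1 = 2
pos_x_2 = 6
pos_y_2 = 1
pos_z_2 = 3
width_2 = 3
height_2 = 3
pos_x_3 = 6
pos_y_3 = 6
pos_z_3 = 2
radius_3 = 2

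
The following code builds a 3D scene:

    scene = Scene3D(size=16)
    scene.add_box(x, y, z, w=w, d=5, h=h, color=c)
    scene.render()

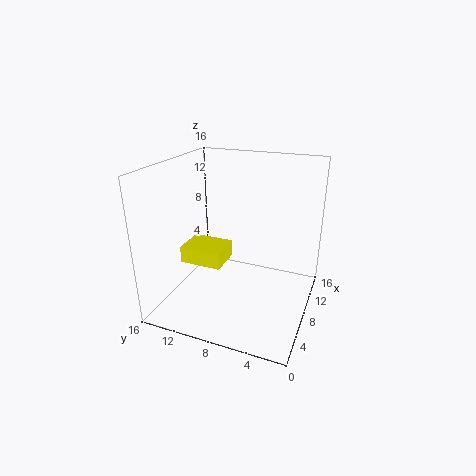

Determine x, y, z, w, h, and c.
x = 7; y = 10; z = 4; w = 4; h = 2; c = 'yellow'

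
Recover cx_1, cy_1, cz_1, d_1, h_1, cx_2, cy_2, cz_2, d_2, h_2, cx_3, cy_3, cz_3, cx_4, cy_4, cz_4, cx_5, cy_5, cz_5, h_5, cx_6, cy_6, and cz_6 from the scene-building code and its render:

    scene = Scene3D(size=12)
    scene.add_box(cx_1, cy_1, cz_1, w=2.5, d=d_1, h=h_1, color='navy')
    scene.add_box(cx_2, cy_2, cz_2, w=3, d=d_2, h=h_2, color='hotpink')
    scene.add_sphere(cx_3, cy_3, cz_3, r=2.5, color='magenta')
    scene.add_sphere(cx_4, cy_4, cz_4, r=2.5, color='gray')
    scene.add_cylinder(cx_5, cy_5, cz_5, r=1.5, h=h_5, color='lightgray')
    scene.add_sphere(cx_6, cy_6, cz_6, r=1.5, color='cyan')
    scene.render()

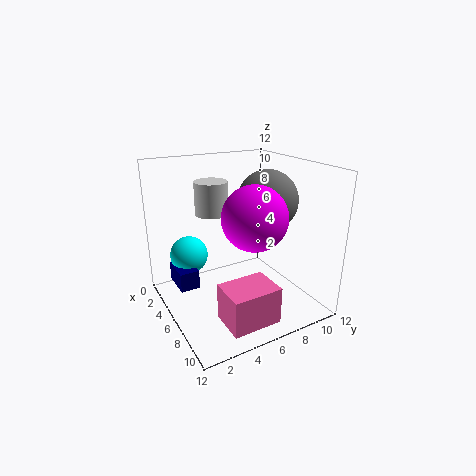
cx_1 = 4.5; cy_1 = 0.5; cz_1 = 3; d_1 = 1.5; h_1 = 1.5; cx_2 = 8; cy_2 = 3; cz_2 = 0.5; d_2 = 4; h_2 = 3; cx_3 = 8.5; cy_3 = 6; cz_3 = 8.5; cx_4 = 6.5; cy_4 = 8.5; cz_4 = 9; cx_5 = 2; cy_5 = 5.5; cz_5 = 7; h_5 = 3; cx_6 = 5; cy_6 = 2; cz_6 = 5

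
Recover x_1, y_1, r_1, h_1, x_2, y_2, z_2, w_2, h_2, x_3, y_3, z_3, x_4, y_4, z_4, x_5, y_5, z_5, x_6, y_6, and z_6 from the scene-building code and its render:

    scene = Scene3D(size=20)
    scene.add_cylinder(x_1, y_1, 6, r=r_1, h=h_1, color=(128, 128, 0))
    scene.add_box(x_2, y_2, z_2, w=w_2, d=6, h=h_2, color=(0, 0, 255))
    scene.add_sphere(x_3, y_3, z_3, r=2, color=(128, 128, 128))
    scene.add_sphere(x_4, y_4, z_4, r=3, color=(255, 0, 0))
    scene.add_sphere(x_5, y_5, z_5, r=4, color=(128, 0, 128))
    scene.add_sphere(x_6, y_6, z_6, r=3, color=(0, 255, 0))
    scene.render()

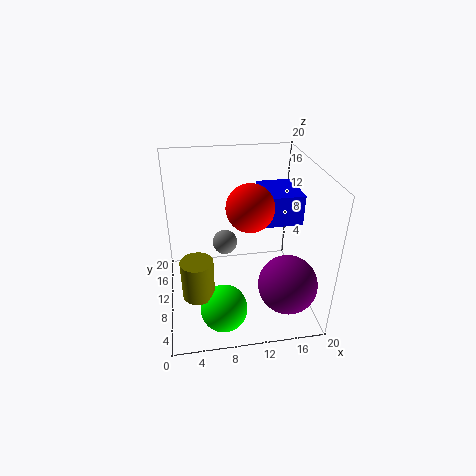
x_1 = 4; y_1 = 4; r_1 = 2; h_1 = 5; x_2 = 13; y_2 = 7; z_2 = 13; w_2 = 5; h_2 = 4; x_3 = 9; y_3 = 17; z_3 = 5; x_4 = 11; y_4 = 7; z_4 = 16; x_5 = 16; y_5 = 5; z_5 = 5; x_6 = 7; y_6 = 3; z_6 = 4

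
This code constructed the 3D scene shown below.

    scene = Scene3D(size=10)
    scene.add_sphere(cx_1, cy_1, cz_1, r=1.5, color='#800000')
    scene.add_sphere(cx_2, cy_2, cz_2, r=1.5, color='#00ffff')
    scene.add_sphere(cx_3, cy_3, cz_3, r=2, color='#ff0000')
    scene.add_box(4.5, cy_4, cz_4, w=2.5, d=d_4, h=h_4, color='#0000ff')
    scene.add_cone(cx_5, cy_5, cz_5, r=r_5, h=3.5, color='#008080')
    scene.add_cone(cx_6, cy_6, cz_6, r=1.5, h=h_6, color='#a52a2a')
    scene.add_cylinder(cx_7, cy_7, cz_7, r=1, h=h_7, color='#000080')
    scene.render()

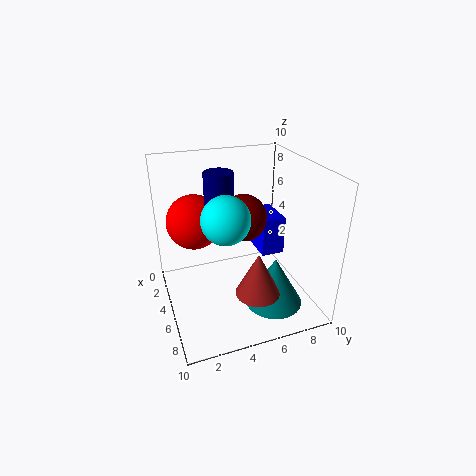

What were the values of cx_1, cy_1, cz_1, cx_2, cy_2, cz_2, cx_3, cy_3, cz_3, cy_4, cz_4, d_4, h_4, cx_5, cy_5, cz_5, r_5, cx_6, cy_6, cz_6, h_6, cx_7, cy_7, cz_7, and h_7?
cx_1 = 6; cy_1 = 5; cz_1 = 7; cx_2 = 7; cy_2 = 3.5; cz_2 = 7.5; cx_3 = 2.5; cy_3 = 2.5; cz_3 = 5.5; cy_4 = 6; cz_4 = 4.5; d_4 = 1.5; h_4 = 2.5; cx_5 = 7; cy_5 = 7; cz_5 = 0.5; r_5 = 2; cx_6 = 7.5; cy_6 = 5.5; cz_6 = 2; h_6 = 3; cx_7 = 4; cy_7 = 4; cz_7 = 5.5; h_7 = 4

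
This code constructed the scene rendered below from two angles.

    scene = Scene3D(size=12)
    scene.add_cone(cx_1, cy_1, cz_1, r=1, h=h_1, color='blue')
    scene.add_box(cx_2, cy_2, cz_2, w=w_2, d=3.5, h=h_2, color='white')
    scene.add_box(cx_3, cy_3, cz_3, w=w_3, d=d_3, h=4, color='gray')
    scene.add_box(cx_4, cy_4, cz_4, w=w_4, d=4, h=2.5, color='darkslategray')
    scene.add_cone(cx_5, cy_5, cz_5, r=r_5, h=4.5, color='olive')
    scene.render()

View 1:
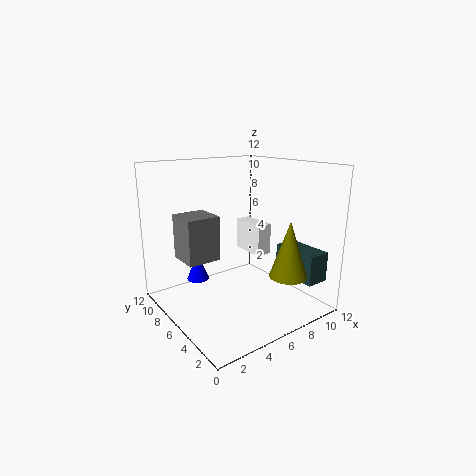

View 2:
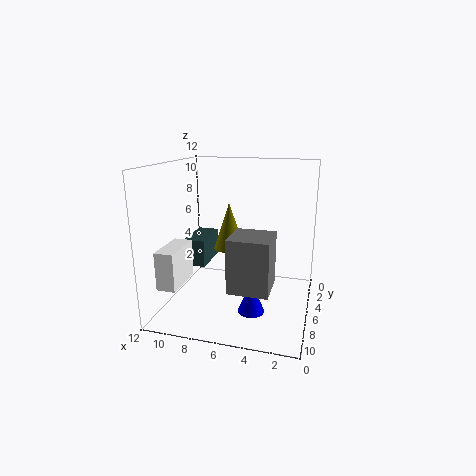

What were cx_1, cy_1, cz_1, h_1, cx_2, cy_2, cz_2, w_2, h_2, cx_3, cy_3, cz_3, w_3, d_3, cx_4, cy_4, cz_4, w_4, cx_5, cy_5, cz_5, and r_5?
cx_1 = 4
cy_1 = 9.5
cz_1 = 1.5
h_1 = 2.5
cx_2 = 9.5
cy_2 = 7.5
cz_2 = 3
w_2 = 1.5
h_2 = 3
cx_3 = 2.5
cy_3 = 8
cz_3 = 3.5
w_3 = 3
d_3 = 3
cx_4 = 9.5
cy_4 = 1
cz_4 = 2.5
w_4 = 2
cx_5 = 8
cy_5 = 2
cz_5 = 3.5
r_5 = 1.5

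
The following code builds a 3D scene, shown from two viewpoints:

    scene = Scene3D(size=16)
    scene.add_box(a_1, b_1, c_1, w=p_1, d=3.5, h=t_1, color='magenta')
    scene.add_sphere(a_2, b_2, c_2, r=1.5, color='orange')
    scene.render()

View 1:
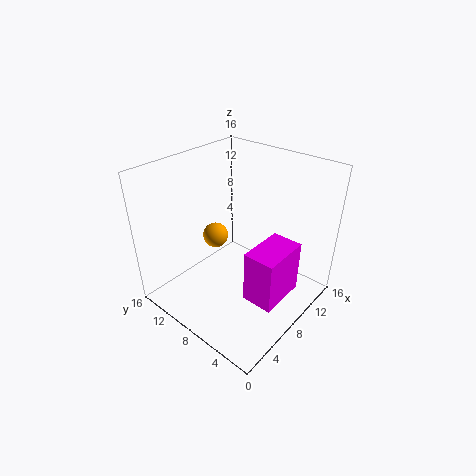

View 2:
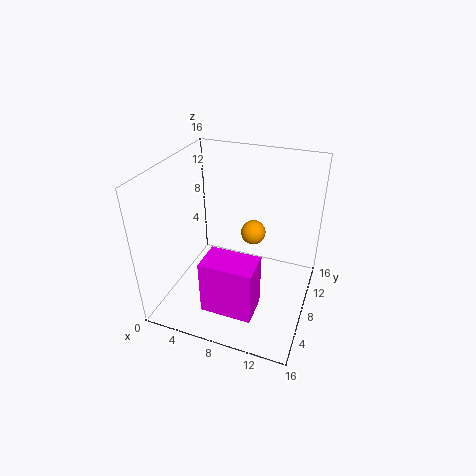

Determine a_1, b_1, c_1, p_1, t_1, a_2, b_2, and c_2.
a_1 = 6
b_1 = 2
c_1 = 2
p_1 = 5.5
t_1 = 6
a_2 = 8.5
b_2 = 12
c_2 = 6.5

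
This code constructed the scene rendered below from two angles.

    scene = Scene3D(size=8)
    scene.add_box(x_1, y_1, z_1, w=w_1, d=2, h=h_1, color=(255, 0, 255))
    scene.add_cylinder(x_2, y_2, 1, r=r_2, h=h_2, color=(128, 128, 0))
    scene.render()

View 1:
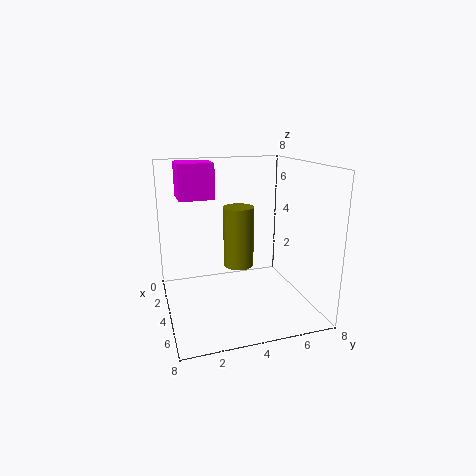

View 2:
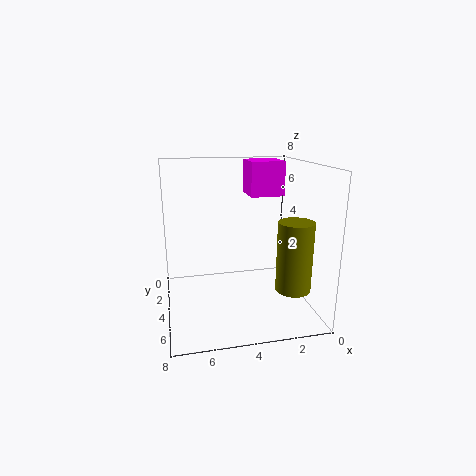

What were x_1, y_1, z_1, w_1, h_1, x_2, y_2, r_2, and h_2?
x_1 = 1
y_1 = 1
z_1 = 6
w_1 = 2
h_1 = 2
x_2 = 1
y_2 = 5
r_2 = 1
h_2 = 4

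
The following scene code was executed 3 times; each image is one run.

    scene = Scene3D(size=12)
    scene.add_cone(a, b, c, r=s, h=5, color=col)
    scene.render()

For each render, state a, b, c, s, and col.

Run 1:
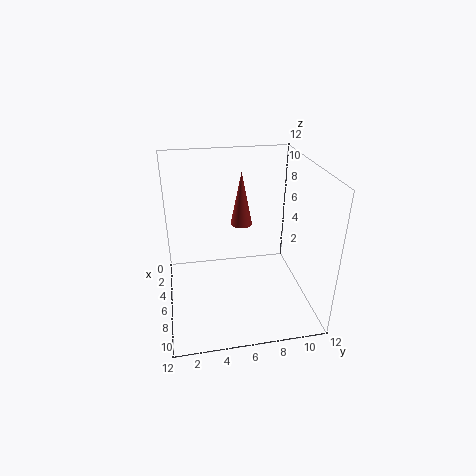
a = 2.5; b = 7; c = 5.5; s = 1; col = 'brown'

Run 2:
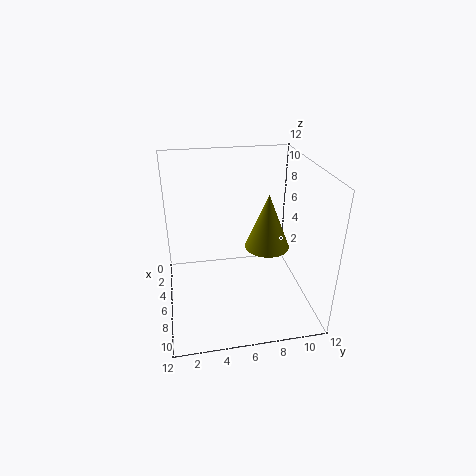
a = 4.5; b = 9; c = 4; s = 2; col = 'olive'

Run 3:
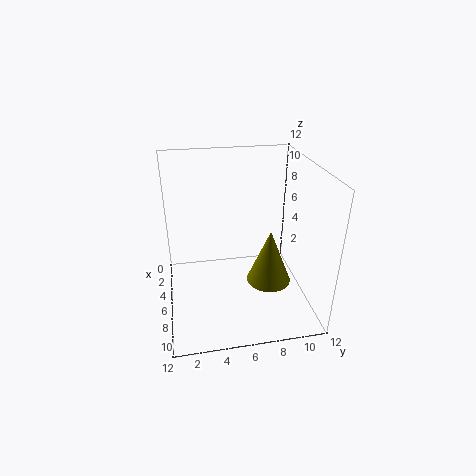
a = 5.5; b = 9; c = 1; s = 2; col = 'olive'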